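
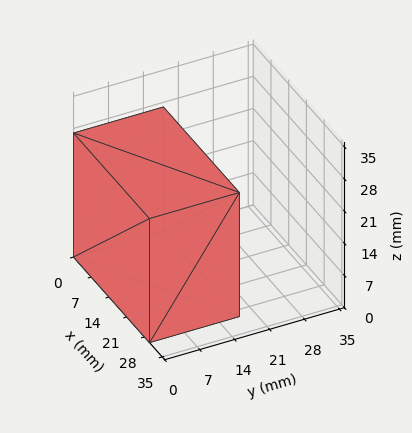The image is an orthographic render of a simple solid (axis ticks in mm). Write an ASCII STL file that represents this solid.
Reading the render: the shape is a rectangular box, roughly 30 × 18 mm footprint and 27 mm tall (dimensions read to the nearest mm from the axis ticks). For the STL, each face is triangulated and given an outward normal.

solid part
  facet normal 0.0000 0.0000 -1.0000
    outer loop
      vertex 30.000 18.000 0.000
      vertex 30.000 0.000 0.000
      vertex 0.000 0.000 0.000
    endloop
  endfacet
  facet normal 0.0000 0.0000 -1.0000
    outer loop
      vertex 0.000 18.000 0.000
      vertex 30.000 18.000 0.000
      vertex 0.000 0.000 0.000
    endloop
  endfacet
  facet normal 0.0000 0.0000 1.0000
    outer loop
      vertex 0.000 0.000 27.000
      vertex 30.000 0.000 27.000
      vertex 30.000 18.000 27.000
    endloop
  endfacet
  facet normal 0.0000 0.0000 1.0000
    outer loop
      vertex 0.000 0.000 27.000
      vertex 30.000 18.000 27.000
      vertex 0.000 18.000 27.000
    endloop
  endfacet
  facet normal 0.0000 -1.0000 0.0000
    outer loop
      vertex 0.000 0.000 0.000
      vertex 30.000 0.000 0.000
      vertex 30.000 0.000 27.000
    endloop
  endfacet
  facet normal 0.0000 -1.0000 0.0000
    outer loop
      vertex 0.000 0.000 0.000
      vertex 30.000 0.000 27.000
      vertex 0.000 0.000 27.000
    endloop
  endfacet
  facet normal 0.0000 1.0000 0.0000
    outer loop
      vertex 30.000 18.000 27.000
      vertex 30.000 18.000 0.000
      vertex 0.000 18.000 0.000
    endloop
  endfacet
  facet normal 0.0000 1.0000 0.0000
    outer loop
      vertex 0.000 18.000 27.000
      vertex 30.000 18.000 27.000
      vertex 0.000 18.000 0.000
    endloop
  endfacet
  facet normal -1.0000 0.0000 0.0000
    outer loop
      vertex 0.000 18.000 27.000
      vertex 0.000 18.000 0.000
      vertex 0.000 0.000 0.000
    endloop
  endfacet
  facet normal -1.0000 0.0000 0.0000
    outer loop
      vertex 0.000 0.000 27.000
      vertex 0.000 18.000 27.000
      vertex 0.000 0.000 0.000
    endloop
  endfacet
  facet normal 1.0000 0.0000 0.0000
    outer loop
      vertex 30.000 0.000 0.000
      vertex 30.000 18.000 0.000
      vertex 30.000 18.000 27.000
    endloop
  endfacet
  facet normal 1.0000 0.0000 0.0000
    outer loop
      vertex 30.000 0.000 0.000
      vertex 30.000 18.000 27.000
      vertex 30.000 0.000 27.000
    endloop
  endfacet
endsolid part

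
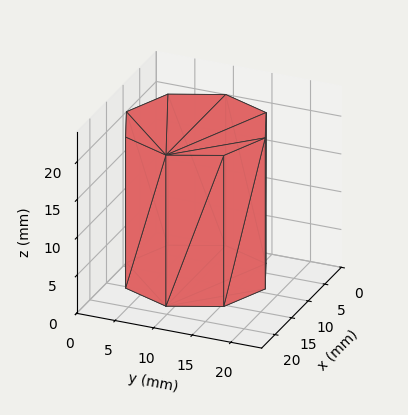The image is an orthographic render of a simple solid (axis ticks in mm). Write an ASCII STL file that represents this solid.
Reading the render: the shape is a regular 8-sided prism (a cylinder approximated with 8 flat sides), circumscribed radius ≈ 9 mm, height ≈ 20 mm (dimensions read to the nearest mm from the axis ticks). For the STL, each face is triangulated and given an outward normal.

solid part
  facet normal 0.0000 0.0000 -1.0000
    outer loop
      vertex 9.000 18.000 0.000
      vertex 15.364 15.364 0.000
      vertex 18.000 9.000 0.000
    endloop
  endfacet
  facet normal 0.0000 0.0000 -1.0000
    outer loop
      vertex 2.636 15.364 0.000
      vertex 9.000 18.000 0.000
      vertex 18.000 9.000 0.000
    endloop
  endfacet
  facet normal 0.0000 0.0000 -1.0000
    outer loop
      vertex 0.000 9.000 0.000
      vertex 2.636 15.364 0.000
      vertex 18.000 9.000 0.000
    endloop
  endfacet
  facet normal 0.0000 0.0000 -1.0000
    outer loop
      vertex 2.636 2.636 0.000
      vertex 0.000 9.000 0.000
      vertex 18.000 9.000 0.000
    endloop
  endfacet
  facet normal 0.0000 0.0000 -1.0000
    outer loop
      vertex 9.000 0.000 0.000
      vertex 2.636 2.636 0.000
      vertex 18.000 9.000 0.000
    endloop
  endfacet
  facet normal 0.0000 0.0000 -1.0000
    outer loop
      vertex 15.364 2.636 0.000
      vertex 9.000 0.000 0.000
      vertex 18.000 9.000 0.000
    endloop
  endfacet
  facet normal 0.0000 0.0000 1.0000
    outer loop
      vertex 18.000 9.000 20.000
      vertex 15.364 15.364 20.000
      vertex 9.000 18.000 20.000
    endloop
  endfacet
  facet normal 0.0000 0.0000 1.0000
    outer loop
      vertex 18.000 9.000 20.000
      vertex 9.000 18.000 20.000
      vertex 2.636 15.364 20.000
    endloop
  endfacet
  facet normal 0.0000 0.0000 1.0000
    outer loop
      vertex 18.000 9.000 20.000
      vertex 2.636 15.364 20.000
      vertex 0.000 9.000 20.000
    endloop
  endfacet
  facet normal 0.0000 0.0000 1.0000
    outer loop
      vertex 18.000 9.000 20.000
      vertex 0.000 9.000 20.000
      vertex 2.636 2.636 20.000
    endloop
  endfacet
  facet normal 0.0000 0.0000 1.0000
    outer loop
      vertex 18.000 9.000 20.000
      vertex 2.636 2.636 20.000
      vertex 9.000 0.000 20.000
    endloop
  endfacet
  facet normal 0.0000 0.0000 1.0000
    outer loop
      vertex 18.000 9.000 20.000
      vertex 9.000 0.000 20.000
      vertex 15.364 2.636 20.000
    endloop
  endfacet
  facet normal 0.9239 0.3827 0.0000
    outer loop
      vertex 18.000 9.000 0.000
      vertex 15.364 15.364 0.000
      vertex 15.364 15.364 20.000
    endloop
  endfacet
  facet normal 0.9239 0.3827 0.0000
    outer loop
      vertex 18.000 9.000 0.000
      vertex 15.364 15.364 20.000
      vertex 18.000 9.000 20.000
    endloop
  endfacet
  facet normal 0.3827 0.9239 0.0000
    outer loop
      vertex 15.364 15.364 0.000
      vertex 9.000 18.000 0.000
      vertex 9.000 18.000 20.000
    endloop
  endfacet
  facet normal 0.3827 0.9239 0.0000
    outer loop
      vertex 15.364 15.364 0.000
      vertex 9.000 18.000 20.000
      vertex 15.364 15.364 20.000
    endloop
  endfacet
  facet normal -0.3827 0.9239 0.0000
    outer loop
      vertex 9.000 18.000 0.000
      vertex 2.636 15.364 0.000
      vertex 2.636 15.364 20.000
    endloop
  endfacet
  facet normal -0.3827 0.9239 0.0000
    outer loop
      vertex 9.000 18.000 0.000
      vertex 2.636 15.364 20.000
      vertex 9.000 18.000 20.000
    endloop
  endfacet
  facet normal -0.9239 0.3827 0.0000
    outer loop
      vertex 2.636 15.364 0.000
      vertex 0.000 9.000 0.000
      vertex 0.000 9.000 20.000
    endloop
  endfacet
  facet normal -0.9239 0.3827 0.0000
    outer loop
      vertex 2.636 15.364 0.000
      vertex 0.000 9.000 20.000
      vertex 2.636 15.364 20.000
    endloop
  endfacet
  facet normal -0.9239 -0.3827 0.0000
    outer loop
      vertex 0.000 9.000 0.000
      vertex 2.636 2.636 0.000
      vertex 2.636 2.636 20.000
    endloop
  endfacet
  facet normal -0.9239 -0.3827 0.0000
    outer loop
      vertex 0.000 9.000 0.000
      vertex 2.636 2.636 20.000
      vertex 0.000 9.000 20.000
    endloop
  endfacet
  facet normal -0.3827 -0.9239 0.0000
    outer loop
      vertex 2.636 2.636 0.000
      vertex 9.000 0.000 0.000
      vertex 9.000 0.000 20.000
    endloop
  endfacet
  facet normal -0.3827 -0.9239 0.0000
    outer loop
      vertex 2.636 2.636 0.000
      vertex 9.000 0.000 20.000
      vertex 2.636 2.636 20.000
    endloop
  endfacet
  facet normal 0.3827 -0.9239 0.0000
    outer loop
      vertex 9.000 0.000 0.000
      vertex 15.364 2.636 0.000
      vertex 15.364 2.636 20.000
    endloop
  endfacet
  facet normal 0.3827 -0.9239 0.0000
    outer loop
      vertex 9.000 0.000 0.000
      vertex 15.364 2.636 20.000
      vertex 9.000 0.000 20.000
    endloop
  endfacet
  facet normal 0.9239 -0.3827 0.0000
    outer loop
      vertex 15.364 2.636 0.000
      vertex 18.000 9.000 0.000
      vertex 18.000 9.000 20.000
    endloop
  endfacet
  facet normal 0.9239 -0.3827 0.0000
    outer loop
      vertex 15.364 2.636 0.000
      vertex 18.000 9.000 20.000
      vertex 15.364 2.636 20.000
    endloop
  endfacet
endsolid part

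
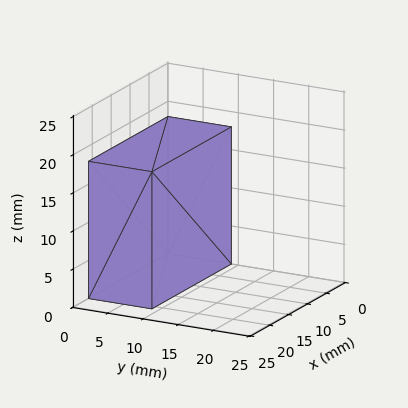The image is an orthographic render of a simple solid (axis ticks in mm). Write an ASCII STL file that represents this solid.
Reading the render: the shape is a rectangular box, roughly 21 × 9 mm footprint and 18 mm tall (dimensions read to the nearest mm from the axis ticks). For the STL, each face is triangulated and given an outward normal.

solid part
  facet normal 0.0000 0.0000 -1.0000
    outer loop
      vertex 21.00 9.00 0.00
      vertex 21.00 0.00 0.00
      vertex 0.00 0.00 0.00
    endloop
  endfacet
  facet normal 0.0000 0.0000 -1.0000
    outer loop
      vertex 0.00 9.00 0.00
      vertex 21.00 9.00 0.00
      vertex 0.00 0.00 0.00
    endloop
  endfacet
  facet normal 0.0000 0.0000 1.0000
    outer loop
      vertex 0.00 0.00 18.00
      vertex 21.00 0.00 18.00
      vertex 21.00 9.00 18.00
    endloop
  endfacet
  facet normal 0.0000 0.0000 1.0000
    outer loop
      vertex 0.00 0.00 18.00
      vertex 21.00 9.00 18.00
      vertex 0.00 9.00 18.00
    endloop
  endfacet
  facet normal 0.0000 -1.0000 0.0000
    outer loop
      vertex 0.00 0.00 0.00
      vertex 21.00 0.00 0.00
      vertex 21.00 0.00 18.00
    endloop
  endfacet
  facet normal 0.0000 -1.0000 0.0000
    outer loop
      vertex 0.00 0.00 0.00
      vertex 21.00 0.00 18.00
      vertex 0.00 0.00 18.00
    endloop
  endfacet
  facet normal 0.0000 1.0000 0.0000
    outer loop
      vertex 21.00 9.00 18.00
      vertex 21.00 9.00 0.00
      vertex 0.00 9.00 0.00
    endloop
  endfacet
  facet normal 0.0000 1.0000 0.0000
    outer loop
      vertex 0.00 9.00 18.00
      vertex 21.00 9.00 18.00
      vertex 0.00 9.00 0.00
    endloop
  endfacet
  facet normal -1.0000 0.0000 0.0000
    outer loop
      vertex 0.00 9.00 18.00
      vertex 0.00 9.00 0.00
      vertex 0.00 0.00 0.00
    endloop
  endfacet
  facet normal -1.0000 0.0000 0.0000
    outer loop
      vertex 0.00 0.00 18.00
      vertex 0.00 9.00 18.00
      vertex 0.00 0.00 0.00
    endloop
  endfacet
  facet normal 1.0000 0.0000 0.0000
    outer loop
      vertex 21.00 0.00 0.00
      vertex 21.00 9.00 0.00
      vertex 21.00 9.00 18.00
    endloop
  endfacet
  facet normal 1.0000 0.0000 0.0000
    outer loop
      vertex 21.00 0.00 0.00
      vertex 21.00 9.00 18.00
      vertex 21.00 0.00 18.00
    endloop
  endfacet
endsolid part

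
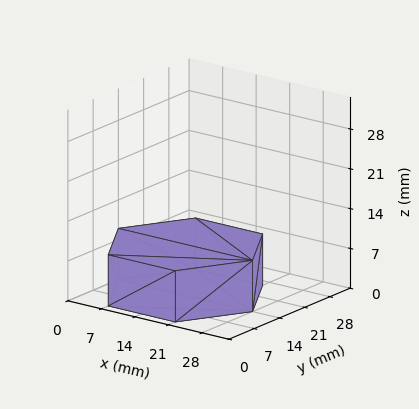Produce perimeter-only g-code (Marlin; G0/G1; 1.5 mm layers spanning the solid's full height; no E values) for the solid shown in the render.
Reading the render: the shape is a regular 6-sided prism (a cylinder approximated with 6 flat sides), circumscribed radius ≈ 14 mm, height ≈ 9 mm (dimensions read to the nearest mm from the axis ticks). For the g-code, the solid's height is divided into equal slices at the stated Δz and each level perimeter traced with G1 moves after a G0 lift.

; perimeter-only toolpath
G21 ; units = mm
G90 ; absolute positioning
G28 ; home
; layer 1
G0 Z1.5
G0 X28.0 Y14.0
G1 X21.0 Y26.1
G1 X7.0 Y26.1
G1 X0.0 Y14.0
G1 X7.0 Y1.9
G1 X21.0 Y1.9
G1 X28.0 Y14.0
; layer 2
G0 Z3.0
G0 X28.0 Y14.0
G1 X21.0 Y26.1
G1 X7.0 Y26.1
G1 X0.0 Y14.0
G1 X7.0 Y1.9
G1 X21.0 Y1.9
G1 X28.0 Y14.0
; layer 3
G0 Z4.5
G0 X28.0 Y14.0
G1 X21.0 Y26.1
G1 X7.0 Y26.1
G1 X0.0 Y14.0
G1 X7.0 Y1.9
G1 X21.0 Y1.9
G1 X28.0 Y14.0
; layer 4
G0 Z6.0
G0 X28.0 Y14.0
G1 X21.0 Y26.1
G1 X7.0 Y26.1
G1 X0.0 Y14.0
G1 X7.0 Y1.9
G1 X21.0 Y1.9
G1 X28.0 Y14.0
; layer 5
G0 Z7.5
G0 X28.0 Y14.0
G1 X21.0 Y26.1
G1 X7.0 Y26.1
G1 X0.0 Y14.0
G1 X7.0 Y1.9
G1 X21.0 Y1.9
G1 X28.0 Y14.0
; layer 6
G0 Z9.0
G0 X28.0 Y14.0
G1 X21.0 Y26.1
G1 X7.0 Y26.1
G1 X0.0 Y14.0
G1 X7.0 Y1.9
G1 X21.0 Y1.9
G1 X28.0 Y14.0
M2 ; end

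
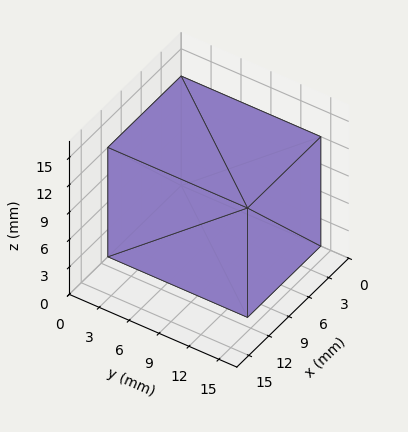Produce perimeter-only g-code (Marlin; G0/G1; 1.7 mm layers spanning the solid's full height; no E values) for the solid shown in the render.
Reading the render: the shape is a rectangular box, roughly 11 × 14 mm footprint and 12 mm tall (dimensions read to the nearest mm from the axis ticks). For the g-code, the solid's height is divided into equal slices at the stated Δz and each level perimeter traced with G1 moves after a G0 lift.

; perimeter-only toolpath
G21 ; units = mm
G90 ; absolute positioning
G28 ; home
; layer 1
G0 Z1.7
G0 X0.0 Y0.0
G1 X11.0 Y0.0
G1 X11.0 Y14.0
G1 X0.0 Y14.0
G1 X0.0 Y0.0
; layer 2
G0 Z3.4
G0 X0.0 Y0.0
G1 X11.0 Y0.0
G1 X11.0 Y14.0
G1 X0.0 Y14.0
G1 X0.0 Y0.0
; layer 3
G0 Z5.1
G0 X0.0 Y0.0
G1 X11.0 Y0.0
G1 X11.0 Y14.0
G1 X0.0 Y14.0
G1 X0.0 Y0.0
; layer 4
G0 Z6.9
G0 X0.0 Y0.0
G1 X11.0 Y0.0
G1 X11.0 Y14.0
G1 X0.0 Y14.0
G1 X0.0 Y0.0
; layer 5
G0 Z8.6
G0 X0.0 Y0.0
G1 X11.0 Y0.0
G1 X11.0 Y14.0
G1 X0.0 Y14.0
G1 X0.0 Y0.0
; layer 6
G0 Z10.3
G0 X0.0 Y0.0
G1 X11.0 Y0.0
G1 X11.0 Y14.0
G1 X0.0 Y14.0
G1 X0.0 Y0.0
; layer 7
G0 Z12.0
G0 X0.0 Y0.0
G1 X11.0 Y0.0
G1 X11.0 Y14.0
G1 X0.0 Y14.0
G1 X0.0 Y0.0
M2 ; end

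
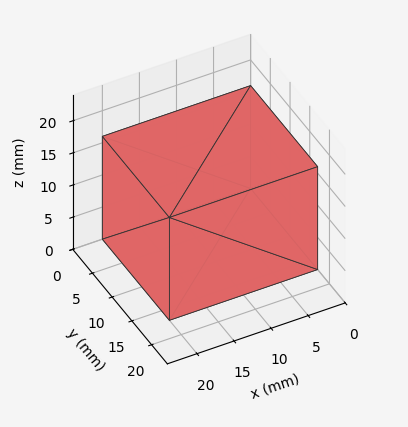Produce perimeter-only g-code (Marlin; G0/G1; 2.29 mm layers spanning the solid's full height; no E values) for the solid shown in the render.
Reading the render: the shape is a rectangular box, roughly 20 × 17 mm footprint and 16 mm tall (dimensions read to the nearest mm from the axis ticks). For the g-code, the solid's height is divided into equal slices at the stated Δz and each level perimeter traced with G1 moves after a G0 lift.

; perimeter-only toolpath
G21 ; units = mm
G90 ; absolute positioning
G28 ; home
; layer 1
G0 Z2.29
G0 X0.00 Y0.00
G1 X20.00 Y0.00
G1 X20.00 Y17.00
G1 X0.00 Y17.00
G1 X0.00 Y0.00
; layer 2
G0 Z4.57
G0 X0.00 Y0.00
G1 X20.00 Y0.00
G1 X20.00 Y17.00
G1 X0.00 Y17.00
G1 X0.00 Y0.00
; layer 3
G0 Z6.86
G0 X0.00 Y0.00
G1 X20.00 Y0.00
G1 X20.00 Y17.00
G1 X0.00 Y17.00
G1 X0.00 Y0.00
; layer 4
G0 Z9.14
G0 X0.00 Y0.00
G1 X20.00 Y0.00
G1 X20.00 Y17.00
G1 X0.00 Y17.00
G1 X0.00 Y0.00
; layer 5
G0 Z11.43
G0 X0.00 Y0.00
G1 X20.00 Y0.00
G1 X20.00 Y17.00
G1 X0.00 Y17.00
G1 X0.00 Y0.00
; layer 6
G0 Z13.71
G0 X0.00 Y0.00
G1 X20.00 Y0.00
G1 X20.00 Y17.00
G1 X0.00 Y17.00
G1 X0.00 Y0.00
; layer 7
G0 Z16.00
G0 X0.00 Y0.00
G1 X20.00 Y0.00
G1 X20.00 Y17.00
G1 X0.00 Y17.00
G1 X0.00 Y0.00
M2 ; end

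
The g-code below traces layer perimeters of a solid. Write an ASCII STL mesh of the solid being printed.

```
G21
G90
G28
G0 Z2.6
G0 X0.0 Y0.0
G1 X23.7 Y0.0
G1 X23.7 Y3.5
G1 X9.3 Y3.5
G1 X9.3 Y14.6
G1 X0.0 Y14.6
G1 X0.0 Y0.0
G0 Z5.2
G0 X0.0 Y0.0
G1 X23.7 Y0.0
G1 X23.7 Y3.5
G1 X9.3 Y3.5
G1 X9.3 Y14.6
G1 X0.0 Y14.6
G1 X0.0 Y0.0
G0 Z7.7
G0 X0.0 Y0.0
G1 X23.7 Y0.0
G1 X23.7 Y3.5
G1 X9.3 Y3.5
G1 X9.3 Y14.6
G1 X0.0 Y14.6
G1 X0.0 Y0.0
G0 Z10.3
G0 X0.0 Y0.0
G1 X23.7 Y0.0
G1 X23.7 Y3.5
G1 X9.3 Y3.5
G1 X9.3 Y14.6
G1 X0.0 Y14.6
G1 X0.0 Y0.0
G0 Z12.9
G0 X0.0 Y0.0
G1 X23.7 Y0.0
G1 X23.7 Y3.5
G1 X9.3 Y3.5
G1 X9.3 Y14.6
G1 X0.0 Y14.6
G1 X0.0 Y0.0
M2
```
solid part
  facet normal 0.0000 0.0000 -1.0000
    outer loop
      vertex 23.7 3.5 0.0
      vertex 23.7 0.0 0.0
      vertex 0.0 0.0 0.0
    endloop
  endfacet
  facet normal 0.0000 0.0000 -1.0000
    outer loop
      vertex 9.3 3.5 0.0
      vertex 23.7 3.5 0.0
      vertex 0.0 0.0 0.0
    endloop
  endfacet
  facet normal 0.0000 0.0000 -1.0000
    outer loop
      vertex 9.3 14.6 0.0
      vertex 9.3 3.5 0.0
      vertex 0.0 0.0 0.0
    endloop
  endfacet
  facet normal 0.0000 0.0000 -1.0000
    outer loop
      vertex 0.0 14.6 0.0
      vertex 9.3 14.6 0.0
      vertex 0.0 0.0 0.0
    endloop
  endfacet
  facet normal 0.0000 0.0000 1.0000
    outer loop
      vertex 0.0 0.0 12.9
      vertex 23.7 0.0 12.9
      vertex 23.7 3.5 12.9
    endloop
  endfacet
  facet normal 0.0000 0.0000 1.0000
    outer loop
      vertex 0.0 0.0 12.9
      vertex 23.7 3.5 12.9
      vertex 9.3 3.5 12.9
    endloop
  endfacet
  facet normal 0.0000 0.0000 1.0000
    outer loop
      vertex 0.0 0.0 12.9
      vertex 9.3 3.5 12.9
      vertex 9.3 14.6 12.9
    endloop
  endfacet
  facet normal 0.0000 0.0000 1.0000
    outer loop
      vertex 0.0 0.0 12.9
      vertex 9.3 14.6 12.9
      vertex 0.0 14.6 12.9
    endloop
  endfacet
  facet normal 0.0000 -1.0000 0.0000
    outer loop
      vertex 0.0 0.0 0.0
      vertex 23.7 0.0 0.0
      vertex 23.7 0.0 12.9
    endloop
  endfacet
  facet normal 0.0000 -1.0000 0.0000
    outer loop
      vertex 0.0 0.0 0.0
      vertex 23.7 0.0 12.9
      vertex 0.0 0.0 12.9
    endloop
  endfacet
  facet normal 1.0000 0.0000 0.0000
    outer loop
      vertex 23.7 0.0 0.0
      vertex 23.7 3.5 0.0
      vertex 23.7 3.5 12.9
    endloop
  endfacet
  facet normal 1.0000 0.0000 0.0000
    outer loop
      vertex 23.7 0.0 0.0
      vertex 23.7 3.5 12.9
      vertex 23.7 0.0 12.9
    endloop
  endfacet
  facet normal 0.0000 1.0000 0.0000
    outer loop
      vertex 23.7 3.5 0.0
      vertex 9.3 3.5 0.0
      vertex 9.3 3.5 12.9
    endloop
  endfacet
  facet normal 0.0000 1.0000 0.0000
    outer loop
      vertex 23.7 3.5 0.0
      vertex 9.3 3.5 12.9
      vertex 23.7 3.5 12.9
    endloop
  endfacet
  facet normal 1.0000 0.0000 0.0000
    outer loop
      vertex 9.3 3.5 0.0
      vertex 9.3 14.6 0.0
      vertex 9.3 14.6 12.9
    endloop
  endfacet
  facet normal 1.0000 0.0000 0.0000
    outer loop
      vertex 9.3 3.5 0.0
      vertex 9.3 14.6 12.9
      vertex 9.3 3.5 12.9
    endloop
  endfacet
  facet normal 0.0000 1.0000 0.0000
    outer loop
      vertex 9.3 14.6 0.0
      vertex 0.0 14.6 0.0
      vertex 0.0 14.6 12.9
    endloop
  endfacet
  facet normal 0.0000 1.0000 0.0000
    outer loop
      vertex 9.3 14.6 0.0
      vertex 0.0 14.6 12.9
      vertex 9.3 14.6 12.9
    endloop
  endfacet
  facet normal -1.0000 0.0000 0.0000
    outer loop
      vertex 0.0 14.6 0.0
      vertex 0.0 0.0 0.0
      vertex 0.0 0.0 12.9
    endloop
  endfacet
  facet normal -1.0000 0.0000 0.0000
    outer loop
      vertex 0.0 14.6 0.0
      vertex 0.0 0.0 12.9
      vertex 0.0 14.6 12.9
    endloop
  endfacet
endsolid part

The G0 Z moves step by Δz≈2.6 mm. Every layer's G1 loop is the same polygon, so the solid is a straight extrusion of it from z=0 to z≈12.9. Closing with flat bottom and top caps and triangulating gives 20 facets — an L-shaped prism: outer 23.7 × 14.6 mm, arm thicknesses ≈ 3.5 mm (horizontal) and 9.3 mm (vertical), extruded 12.9 mm in z.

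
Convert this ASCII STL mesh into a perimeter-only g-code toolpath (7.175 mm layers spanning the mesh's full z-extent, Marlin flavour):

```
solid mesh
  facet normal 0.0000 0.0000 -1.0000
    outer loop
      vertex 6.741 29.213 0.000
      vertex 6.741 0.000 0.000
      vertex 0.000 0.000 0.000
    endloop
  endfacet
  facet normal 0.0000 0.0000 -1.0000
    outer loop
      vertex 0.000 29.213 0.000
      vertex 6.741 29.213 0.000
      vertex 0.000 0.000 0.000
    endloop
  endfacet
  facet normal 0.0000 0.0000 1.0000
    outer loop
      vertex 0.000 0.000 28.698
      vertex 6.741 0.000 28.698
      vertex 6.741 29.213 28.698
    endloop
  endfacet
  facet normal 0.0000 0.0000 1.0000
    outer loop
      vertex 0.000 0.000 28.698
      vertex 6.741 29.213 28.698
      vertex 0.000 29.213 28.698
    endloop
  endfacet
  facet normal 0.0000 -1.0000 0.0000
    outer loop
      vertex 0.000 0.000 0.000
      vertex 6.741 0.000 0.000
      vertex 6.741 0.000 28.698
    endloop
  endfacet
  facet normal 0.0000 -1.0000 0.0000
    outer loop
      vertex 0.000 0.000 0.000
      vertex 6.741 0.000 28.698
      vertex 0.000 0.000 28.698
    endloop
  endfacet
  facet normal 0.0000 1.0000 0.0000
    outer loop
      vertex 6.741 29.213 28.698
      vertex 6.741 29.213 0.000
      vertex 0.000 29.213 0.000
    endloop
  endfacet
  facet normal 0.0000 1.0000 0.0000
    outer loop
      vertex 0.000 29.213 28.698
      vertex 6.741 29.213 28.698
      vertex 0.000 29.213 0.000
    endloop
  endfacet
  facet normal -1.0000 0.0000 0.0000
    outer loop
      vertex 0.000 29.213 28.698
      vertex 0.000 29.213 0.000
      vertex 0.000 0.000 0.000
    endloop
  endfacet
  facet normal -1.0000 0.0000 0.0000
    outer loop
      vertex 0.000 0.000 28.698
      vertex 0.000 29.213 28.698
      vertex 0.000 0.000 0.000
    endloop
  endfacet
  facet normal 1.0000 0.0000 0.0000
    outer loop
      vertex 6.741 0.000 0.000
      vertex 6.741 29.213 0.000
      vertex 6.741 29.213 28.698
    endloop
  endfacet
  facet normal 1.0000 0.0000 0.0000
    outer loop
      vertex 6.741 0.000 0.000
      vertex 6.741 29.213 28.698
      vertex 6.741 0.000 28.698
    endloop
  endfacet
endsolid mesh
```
; perimeter-only toolpath
G21 ; units = mm
G90 ; absolute positioning
G28 ; home
; layer 1
G0 Z7.175
G0 X0.000 Y0.000
G1 X6.741 Y0.000
G1 X6.741 Y29.213
G1 X0.000 Y29.213
G1 X0.000 Y0.000
; layer 2
G0 Z14.349
G0 X0.000 Y0.000
G1 X6.741 Y0.000
G1 X6.741 Y29.213
G1 X0.000 Y29.213
G1 X0.000 Y0.000
; layer 3
G0 Z21.523
G0 X0.000 Y0.000
G1 X6.741 Y0.000
G1 X6.741 Y29.213
G1 X0.000 Y29.213
G1 X0.000 Y0.000
; layer 4
G0 Z28.698
G0 X0.000 Y0.000
G1 X6.741 Y0.000
G1 X6.741 Y29.213
G1 X0.000 Y29.213
G1 X0.000 Y0.000
M2 ; end

The solid is a rectangular box, roughly 6.74 × 29.2 mm footprint and 28.7 mm tall. Slicing at Δz = 7.175 mm — 4 equal slices spanning the solid's height, so layer i sits at z = i·h/4 — gives 4 non-empty perimeters. Each is a 4-segment closed polygon; G0 lifts to the layer z and rapids to the start vertex, then G1 traces the edges.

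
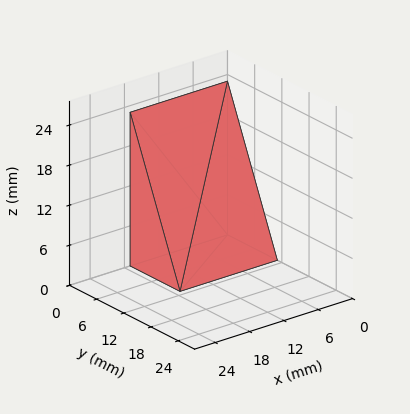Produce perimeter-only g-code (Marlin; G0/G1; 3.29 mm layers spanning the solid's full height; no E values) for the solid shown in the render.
Reading the render: the shape is a wedge (ramp): 17 × 11 mm base, rising to 23 mm along the y=0 edge and sloping linearly to z=0 at y=11 (dimensions read to the nearest mm from the axis ticks). For the g-code, the solid's height is divided into equal slices at the stated Δz and each level perimeter traced with G1 moves after a G0 lift.

; perimeter-only toolpath
G21 ; units = mm
G90 ; absolute positioning
G28 ; home
; layer 1
G0 Z3.29
G0 X0.00 Y0.00
G1 X17.00 Y0.00
G1 X17.00 Y9.43
G1 X0.00 Y9.43
G1 X0.00 Y0.00
; layer 2
G0 Z6.57
G0 X0.00 Y0.00
G1 X17.00 Y0.00
G1 X17.00 Y7.86
G1 X0.00 Y7.86
G1 X0.00 Y0.00
; layer 3
G0 Z9.86
G0 X0.00 Y0.00
G1 X17.00 Y0.00
G1 X17.00 Y6.29
G1 X0.00 Y6.29
G1 X0.00 Y0.00
; layer 4
G0 Z13.14
G0 X0.00 Y0.00
G1 X17.00 Y0.00
G1 X17.00 Y4.71
G1 X0.00 Y4.71
G1 X0.00 Y0.00
; layer 5
G0 Z16.43
G0 X0.00 Y0.00
G1 X17.00 Y0.00
G1 X17.00 Y3.14
G1 X0.00 Y3.14
G1 X0.00 Y0.00
; layer 6
G0 Z19.71
G0 X0.00 Y0.00
G1 X17.00 Y0.00
G1 X17.00 Y1.57
G1 X0.00 Y1.57
G1 X0.00 Y0.00
M2 ; end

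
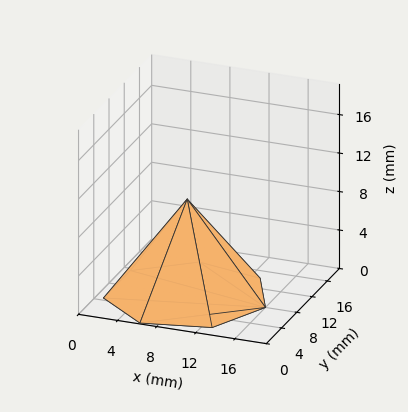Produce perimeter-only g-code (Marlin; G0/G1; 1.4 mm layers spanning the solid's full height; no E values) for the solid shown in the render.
Reading the render: the shape is a regular 7-sided pyramid, base circumscribed radius ≈ 8 mm, apex at z ≈ 10 mm (dimensions read to the nearest mm from the axis ticks). For the g-code, the solid's height is divided into equal slices at the stated Δz and each level perimeter traced with G1 moves after a G0 lift.

; perimeter-only toolpath
G21 ; units = mm
G90 ; absolute positioning
G28 ; home
; layer 1
G0 Z1.4
G0 X14.9 Y8.0
G1 X12.3 Y13.4
G1 X6.5 Y14.7
G1 X1.8 Y11.0
G1 X1.8 Y5.0
G1 X6.5 Y1.3
G1 X12.3 Y2.6
G1 X14.9 Y8.0
; layer 2
G0 Z2.9
G0 X13.7 Y8.0
G1 X11.6 Y12.5
G1 X6.7 Y13.6
G1 X2.9 Y10.5
G1 X2.9 Y5.5
G1 X6.7 Y2.4
G1 X11.6 Y3.5
G1 X13.7 Y8.0
; layer 3
G0 Z4.3
G0 X12.6 Y8.0
G1 X10.9 Y11.6
G1 X7.0 Y12.5
G1 X3.9 Y10.0
G1 X3.9 Y6.0
G1 X7.0 Y3.5
G1 X10.9 Y4.4
G1 X12.6 Y8.0
; layer 4
G0 Z5.7
G0 X11.4 Y8.0
G1 X10.1 Y10.7
G1 X7.2 Y11.3
G1 X4.9 Y9.5
G1 X4.9 Y6.5
G1 X7.2 Y4.7
G1 X10.1 Y5.3
G1 X11.4 Y8.0
; layer 5
G0 Z7.1
G0 X10.3 Y8.0
G1 X9.4 Y9.8
G1 X7.5 Y10.2
G1 X5.9 Y9.0
G1 X5.9 Y7.0
G1 X7.5 Y5.8
G1 X9.4 Y6.2
G1 X10.3 Y8.0
; layer 6
G0 Z8.6
G0 X9.1 Y8.0
G1 X8.7 Y8.9
G1 X7.7 Y9.1
G1 X7.0 Y8.5
G1 X7.0 Y7.5
G1 X7.7 Y6.9
G1 X8.7 Y7.1
G1 X9.1 Y8.0
M2 ; end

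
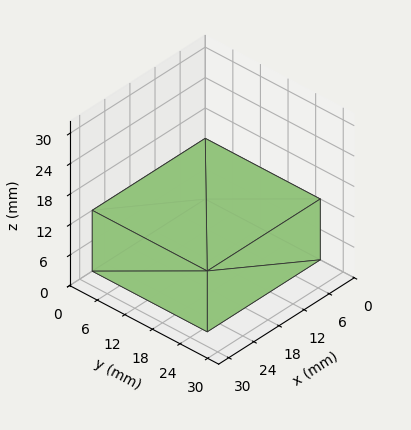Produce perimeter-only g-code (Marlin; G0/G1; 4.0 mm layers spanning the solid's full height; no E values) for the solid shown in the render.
Reading the render: the shape is a rectangular box, roughly 27 × 25 mm footprint and 12 mm tall (dimensions read to the nearest mm from the axis ticks). For the g-code, the solid's height is divided into equal slices at the stated Δz and each level perimeter traced with G1 moves after a G0 lift.

; perimeter-only toolpath
G21 ; units = mm
G90 ; absolute positioning
G28 ; home
; layer 1
G0 Z4.0
G0 X0.0 Y0.0
G1 X27.0 Y0.0
G1 X27.0 Y25.0
G1 X0.0 Y25.0
G1 X0.0 Y0.0
; layer 2
G0 Z8.0
G0 X0.0 Y0.0
G1 X27.0 Y0.0
G1 X27.0 Y25.0
G1 X0.0 Y25.0
G1 X0.0 Y0.0
; layer 3
G0 Z12.0
G0 X0.0 Y0.0
G1 X27.0 Y0.0
G1 X27.0 Y25.0
G1 X0.0 Y25.0
G1 X0.0 Y0.0
M2 ; end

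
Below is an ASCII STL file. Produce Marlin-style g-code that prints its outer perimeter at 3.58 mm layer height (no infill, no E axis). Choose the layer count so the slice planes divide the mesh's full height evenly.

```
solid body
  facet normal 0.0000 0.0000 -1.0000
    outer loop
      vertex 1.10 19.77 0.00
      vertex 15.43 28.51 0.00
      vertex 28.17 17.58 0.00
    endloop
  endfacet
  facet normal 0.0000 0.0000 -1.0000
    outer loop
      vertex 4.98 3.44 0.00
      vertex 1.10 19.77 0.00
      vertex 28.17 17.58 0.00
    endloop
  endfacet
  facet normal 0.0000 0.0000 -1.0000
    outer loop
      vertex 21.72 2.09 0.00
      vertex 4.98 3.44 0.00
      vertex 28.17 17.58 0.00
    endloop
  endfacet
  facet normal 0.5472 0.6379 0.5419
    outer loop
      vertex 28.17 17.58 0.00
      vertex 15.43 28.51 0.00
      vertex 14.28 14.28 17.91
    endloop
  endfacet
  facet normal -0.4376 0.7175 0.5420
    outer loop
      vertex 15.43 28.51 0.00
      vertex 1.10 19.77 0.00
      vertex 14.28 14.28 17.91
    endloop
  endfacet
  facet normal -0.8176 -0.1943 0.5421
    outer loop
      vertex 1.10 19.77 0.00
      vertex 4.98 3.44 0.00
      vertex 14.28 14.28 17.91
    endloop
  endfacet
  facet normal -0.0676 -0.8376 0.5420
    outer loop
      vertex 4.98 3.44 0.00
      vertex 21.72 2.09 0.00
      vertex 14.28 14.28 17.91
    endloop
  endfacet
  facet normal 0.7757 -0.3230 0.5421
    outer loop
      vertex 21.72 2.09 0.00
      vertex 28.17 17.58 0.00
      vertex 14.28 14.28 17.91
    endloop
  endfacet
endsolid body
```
; perimeter-only toolpath
G21 ; units = mm
G90 ; absolute positioning
G28 ; home
; layer 1
G0 Z3.58
G0 X25.39 Y16.92
G1 X15.20 Y25.66
G1 X3.74 Y18.67
G1 X6.84 Y5.61
G1 X20.23 Y4.53
G1 X25.39 Y16.92
; layer 2
G0 Z7.16
G0 X22.61 Y16.26
G1 X14.97 Y22.82
G1 X6.37 Y17.57
G1 X8.70 Y7.78
G1 X18.74 Y6.97
G1 X22.61 Y16.26
; layer 3
G0 Z10.75
G0 X19.84 Y15.60
G1 X14.74 Y19.97
G1 X9.01 Y16.48
G1 X10.56 Y9.94
G1 X17.26 Y9.40
G1 X19.84 Y15.60
; layer 4
G0 Z14.33
G0 X17.06 Y14.94
G1 X14.51 Y17.13
G1 X11.64 Y15.38
G1 X12.42 Y12.11
G1 X15.77 Y11.84
G1 X17.06 Y14.94
M2 ; end

The solid is a regular 5-sided pyramid, base circumscribed radius ≈ 14.3 mm, apex at z ≈ 17.9 mm. Slicing at Δz = 3.58 mm — 5 equal slices spanning the solid's height, so layer i sits at z = i·h/5 — gives 4 non-empty perimeters. Each is a 5-segment closed polygon; G0 lifts to the layer z and rapids to the start vertex, then G1 traces the edges. The cross-section shrinks linearly with z (the slice at the apex is degenerate and omitted).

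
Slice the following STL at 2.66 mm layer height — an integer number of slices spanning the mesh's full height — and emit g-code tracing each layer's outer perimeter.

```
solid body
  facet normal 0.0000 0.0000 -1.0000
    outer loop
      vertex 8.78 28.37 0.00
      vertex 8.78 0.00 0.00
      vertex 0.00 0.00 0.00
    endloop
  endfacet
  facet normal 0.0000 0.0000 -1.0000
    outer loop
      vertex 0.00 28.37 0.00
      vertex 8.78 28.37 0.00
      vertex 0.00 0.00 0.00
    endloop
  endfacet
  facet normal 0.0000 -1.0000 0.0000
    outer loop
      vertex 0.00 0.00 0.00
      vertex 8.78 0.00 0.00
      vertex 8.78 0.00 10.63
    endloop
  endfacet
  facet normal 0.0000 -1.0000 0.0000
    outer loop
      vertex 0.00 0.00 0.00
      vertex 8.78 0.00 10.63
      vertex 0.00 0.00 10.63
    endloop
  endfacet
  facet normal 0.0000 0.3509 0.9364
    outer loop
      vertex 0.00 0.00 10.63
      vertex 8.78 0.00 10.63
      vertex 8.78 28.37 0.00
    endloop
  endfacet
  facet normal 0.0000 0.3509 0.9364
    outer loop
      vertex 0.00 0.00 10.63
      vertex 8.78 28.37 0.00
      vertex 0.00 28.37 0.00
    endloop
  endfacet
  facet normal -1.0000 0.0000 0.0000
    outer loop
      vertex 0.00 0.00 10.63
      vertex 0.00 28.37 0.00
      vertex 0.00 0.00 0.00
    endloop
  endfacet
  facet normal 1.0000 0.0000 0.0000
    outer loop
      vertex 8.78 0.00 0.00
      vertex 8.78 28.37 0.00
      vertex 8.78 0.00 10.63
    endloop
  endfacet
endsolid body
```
; perimeter-only toolpath
G21 ; units = mm
G90 ; absolute positioning
G28 ; home
; layer 1
G0 Z2.66
G0 X0.00 Y0.00
G1 X8.78 Y0.00
G1 X8.78 Y21.28
G1 X0.00 Y21.28
G1 X0.00 Y0.00
; layer 2
G0 Z5.32
G0 X0.00 Y0.00
G1 X8.78 Y0.00
G1 X8.78 Y14.19
G1 X0.00 Y14.19
G1 X0.00 Y0.00
; layer 3
G0 Z7.97
G0 X0.00 Y0.00
G1 X8.78 Y0.00
G1 X8.78 Y7.09
G1 X0.00 Y7.09
G1 X0.00 Y0.00
M2 ; end

The solid is a wedge (ramp): 8.78 × 28.4 mm base, rising to 10.6 mm along the y=0 edge and sloping linearly to z=0 at y=28.4. Slicing at Δz = 2.66 mm — 4 equal slices spanning the solid's height, so layer i sits at z = i·h/4 — gives 3 non-empty perimeters. Each is a 4-segment closed polygon; G0 lifts to the layer z and rapids to the start vertex, then G1 traces the edges. The cross-section shrinks linearly with z (the slice at the apex is degenerate and omitted).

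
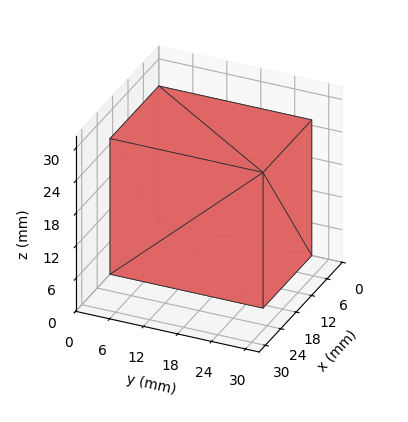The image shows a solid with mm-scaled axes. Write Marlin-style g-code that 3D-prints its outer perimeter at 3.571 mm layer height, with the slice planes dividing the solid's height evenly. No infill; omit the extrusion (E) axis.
Reading the render: the shape is a rectangular box, roughly 19 × 27 mm footprint and 25 mm tall (dimensions read to the nearest mm from the axis ticks). For the g-code, the solid's height is divided into equal slices at the stated Δz and each level perimeter traced with G1 moves after a G0 lift.

; perimeter-only toolpath
G21 ; units = mm
G90 ; absolute positioning
G28 ; home
; layer 1
G0 Z3.571
G0 X0.000 Y0.000
G1 X19.000 Y0.000
G1 X19.000 Y27.000
G1 X0.000 Y27.000
G1 X0.000 Y0.000
; layer 2
G0 Z7.143
G0 X0.000 Y0.000
G1 X19.000 Y0.000
G1 X19.000 Y27.000
G1 X0.000 Y27.000
G1 X0.000 Y0.000
; layer 3
G0 Z10.714
G0 X0.000 Y0.000
G1 X19.000 Y0.000
G1 X19.000 Y27.000
G1 X0.000 Y27.000
G1 X0.000 Y0.000
; layer 4
G0 Z14.286
G0 X0.000 Y0.000
G1 X19.000 Y0.000
G1 X19.000 Y27.000
G1 X0.000 Y27.000
G1 X0.000 Y0.000
; layer 5
G0 Z17.857
G0 X0.000 Y0.000
G1 X19.000 Y0.000
G1 X19.000 Y27.000
G1 X0.000 Y27.000
G1 X0.000 Y0.000
; layer 6
G0 Z21.429
G0 X0.000 Y0.000
G1 X19.000 Y0.000
G1 X19.000 Y27.000
G1 X0.000 Y27.000
G1 X0.000 Y0.000
; layer 7
G0 Z25.000
G0 X0.000 Y0.000
G1 X19.000 Y0.000
G1 X19.000 Y27.000
G1 X0.000 Y27.000
G1 X0.000 Y0.000
M2 ; end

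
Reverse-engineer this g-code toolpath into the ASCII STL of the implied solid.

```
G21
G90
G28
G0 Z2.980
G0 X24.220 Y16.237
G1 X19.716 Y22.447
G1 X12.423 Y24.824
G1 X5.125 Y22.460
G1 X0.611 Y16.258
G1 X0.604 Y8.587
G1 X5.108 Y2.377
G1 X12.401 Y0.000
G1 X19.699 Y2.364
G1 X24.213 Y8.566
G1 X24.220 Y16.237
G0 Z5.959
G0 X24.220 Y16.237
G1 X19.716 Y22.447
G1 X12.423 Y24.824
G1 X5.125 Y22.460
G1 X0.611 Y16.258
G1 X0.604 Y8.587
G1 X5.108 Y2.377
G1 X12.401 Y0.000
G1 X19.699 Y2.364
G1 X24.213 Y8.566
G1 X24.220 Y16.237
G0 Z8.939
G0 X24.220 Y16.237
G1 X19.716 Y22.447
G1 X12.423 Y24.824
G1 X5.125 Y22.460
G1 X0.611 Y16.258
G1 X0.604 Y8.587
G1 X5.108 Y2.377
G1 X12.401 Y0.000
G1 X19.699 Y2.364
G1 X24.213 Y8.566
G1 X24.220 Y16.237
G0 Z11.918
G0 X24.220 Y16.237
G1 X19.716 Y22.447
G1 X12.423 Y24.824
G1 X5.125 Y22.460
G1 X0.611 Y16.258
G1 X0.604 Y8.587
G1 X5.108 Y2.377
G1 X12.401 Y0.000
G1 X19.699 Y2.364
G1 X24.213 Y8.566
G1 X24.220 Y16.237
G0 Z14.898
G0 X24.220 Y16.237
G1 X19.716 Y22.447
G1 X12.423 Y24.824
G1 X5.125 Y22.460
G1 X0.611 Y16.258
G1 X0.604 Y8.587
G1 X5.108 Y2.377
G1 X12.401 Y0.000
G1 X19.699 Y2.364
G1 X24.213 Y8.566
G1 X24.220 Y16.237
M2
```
solid part
  facet normal 0.0000 0.0000 -1.0000
    outer loop
      vertex 12.423 24.824 0.000
      vertex 19.716 22.447 0.000
      vertex 24.220 16.237 0.000
    endloop
  endfacet
  facet normal 0.0000 0.0000 -1.0000
    outer loop
      vertex 5.125 22.460 0.000
      vertex 12.423 24.824 0.000
      vertex 24.220 16.237 0.000
    endloop
  endfacet
  facet normal 0.0000 0.0000 -1.0000
    outer loop
      vertex 0.611 16.258 0.000
      vertex 5.125 22.460 0.000
      vertex 24.220 16.237 0.000
    endloop
  endfacet
  facet normal 0.0000 0.0000 -1.0000
    outer loop
      vertex 0.604 8.587 0.000
      vertex 0.611 16.258 0.000
      vertex 24.220 16.237 0.000
    endloop
  endfacet
  facet normal 0.0000 0.0000 -1.0000
    outer loop
      vertex 5.108 2.377 0.000
      vertex 0.604 8.587 0.000
      vertex 24.220 16.237 0.000
    endloop
  endfacet
  facet normal 0.0000 0.0000 -1.0000
    outer loop
      vertex 12.401 0.000 0.000
      vertex 5.108 2.377 0.000
      vertex 24.220 16.237 0.000
    endloop
  endfacet
  facet normal 0.0000 0.0000 -1.0000
    outer loop
      vertex 19.699 2.364 0.000
      vertex 12.401 0.000 0.000
      vertex 24.220 16.237 0.000
    endloop
  endfacet
  facet normal 0.0000 0.0000 -1.0000
    outer loop
      vertex 24.213 8.566 0.000
      vertex 19.699 2.364 0.000
      vertex 24.220 16.237 0.000
    endloop
  endfacet
  facet normal 0.0000 0.0000 1.0000
    outer loop
      vertex 24.220 16.237 14.898
      vertex 19.716 22.447 14.898
      vertex 12.423 24.824 14.898
    endloop
  endfacet
  facet normal 0.0000 0.0000 1.0000
    outer loop
      vertex 24.220 16.237 14.898
      vertex 12.423 24.824 14.898
      vertex 5.125 22.460 14.898
    endloop
  endfacet
  facet normal 0.0000 0.0000 1.0000
    outer loop
      vertex 24.220 16.237 14.898
      vertex 5.125 22.460 14.898
      vertex 0.611 16.258 14.898
    endloop
  endfacet
  facet normal 0.0000 0.0000 1.0000
    outer loop
      vertex 24.220 16.237 14.898
      vertex 0.611 16.258 14.898
      vertex 0.604 8.587 14.898
    endloop
  endfacet
  facet normal 0.0000 0.0000 1.0000
    outer loop
      vertex 24.220 16.237 14.898
      vertex 0.604 8.587 14.898
      vertex 5.108 2.377 14.898
    endloop
  endfacet
  facet normal 0.0000 0.0000 1.0000
    outer loop
      vertex 24.220 16.237 14.898
      vertex 5.108 2.377 14.898
      vertex 12.401 0.000 14.898
    endloop
  endfacet
  facet normal 0.0000 0.0000 1.0000
    outer loop
      vertex 24.220 16.237 14.898
      vertex 12.401 0.000 14.898
      vertex 19.699 2.364 14.898
    endloop
  endfacet
  facet normal 0.0000 0.0000 1.0000
    outer loop
      vertex 24.220 16.237 14.898
      vertex 19.699 2.364 14.898
      vertex 24.213 8.566 14.898
    endloop
  endfacet
  facet normal 0.8095 0.5871 0.0000
    outer loop
      vertex 24.220 16.237 0.000
      vertex 19.716 22.447 0.000
      vertex 19.716 22.447 14.898
    endloop
  endfacet
  facet normal 0.8095 0.5871 0.0000
    outer loop
      vertex 24.220 16.237 0.000
      vertex 19.716 22.447 14.898
      vertex 24.220 16.237 14.898
    endloop
  endfacet
  facet normal 0.3099 0.9508 0.0000
    outer loop
      vertex 19.716 22.447 0.000
      vertex 12.423 24.824 0.000
      vertex 12.423 24.824 14.898
    endloop
  endfacet
  facet normal 0.3099 0.9508 0.0000
    outer loop
      vertex 19.716 22.447 0.000
      vertex 12.423 24.824 14.898
      vertex 19.716 22.447 14.898
    endloop
  endfacet
  facet normal -0.3082 0.9513 0.0000
    outer loop
      vertex 12.423 24.824 0.000
      vertex 5.125 22.460 0.000
      vertex 5.125 22.460 14.898
    endloop
  endfacet
  facet normal -0.3082 0.9513 0.0000
    outer loop
      vertex 12.423 24.824 0.000
      vertex 5.125 22.460 14.898
      vertex 12.423 24.824 14.898
    endloop
  endfacet
  facet normal -0.8085 0.5885 0.0000
    outer loop
      vertex 5.125 22.460 0.000
      vertex 0.611 16.258 0.000
      vertex 0.611 16.258 14.898
    endloop
  endfacet
  facet normal -0.8085 0.5885 0.0000
    outer loop
      vertex 5.125 22.460 0.000
      vertex 0.611 16.258 14.898
      vertex 5.125 22.460 14.898
    endloop
  endfacet
  facet normal -1.0000 0.0009 0.0000
    outer loop
      vertex 0.611 16.258 0.000
      vertex 0.604 8.587 0.000
      vertex 0.604 8.587 14.898
    endloop
  endfacet
  facet normal -1.0000 0.0009 0.0000
    outer loop
      vertex 0.611 16.258 0.000
      vertex 0.604 8.587 14.898
      vertex 0.611 16.258 14.898
    endloop
  endfacet
  facet normal -0.8095 -0.5871 0.0000
    outer loop
      vertex 0.604 8.587 0.000
      vertex 5.108 2.377 0.000
      vertex 5.108 2.377 14.898
    endloop
  endfacet
  facet normal -0.8095 -0.5871 0.0000
    outer loop
      vertex 0.604 8.587 0.000
      vertex 5.108 2.377 14.898
      vertex 0.604 8.587 14.898
    endloop
  endfacet
  facet normal -0.3099 -0.9508 0.0000
    outer loop
      vertex 5.108 2.377 0.000
      vertex 12.401 0.000 0.000
      vertex 12.401 0.000 14.898
    endloop
  endfacet
  facet normal -0.3099 -0.9508 0.0000
    outer loop
      vertex 5.108 2.377 0.000
      vertex 12.401 0.000 14.898
      vertex 5.108 2.377 14.898
    endloop
  endfacet
  facet normal 0.3082 -0.9513 0.0000
    outer loop
      vertex 12.401 0.000 0.000
      vertex 19.699 2.364 0.000
      vertex 19.699 2.364 14.898
    endloop
  endfacet
  facet normal 0.3082 -0.9513 0.0000
    outer loop
      vertex 12.401 0.000 0.000
      vertex 19.699 2.364 14.898
      vertex 12.401 0.000 14.898
    endloop
  endfacet
  facet normal 0.8085 -0.5885 0.0000
    outer loop
      vertex 19.699 2.364 0.000
      vertex 24.213 8.566 0.000
      vertex 24.213 8.566 14.898
    endloop
  endfacet
  facet normal 0.8085 -0.5885 0.0000
    outer loop
      vertex 19.699 2.364 0.000
      vertex 24.213 8.566 14.898
      vertex 19.699 2.364 14.898
    endloop
  endfacet
  facet normal 1.0000 -0.0009 0.0000
    outer loop
      vertex 24.213 8.566 0.000
      vertex 24.220 16.237 0.000
      vertex 24.220 16.237 14.898
    endloop
  endfacet
  facet normal 1.0000 -0.0009 0.0000
    outer loop
      vertex 24.213 8.566 0.000
      vertex 24.220 16.237 14.898
      vertex 24.213 8.566 14.898
    endloop
  endfacet
endsolid part

The G0 Z moves step by Δz≈2.980 mm. Every layer's G1 loop is the same polygon, so the solid is a straight extrusion of it from z=0 to z≈14.9. Closing with flat bottom and top caps and triangulating gives 36 facets — a regular 10-sided prism (a cylinder approximated with 10 flat sides), circumscribed radius ≈ 12.4 mm, height ≈ 14.9 mm.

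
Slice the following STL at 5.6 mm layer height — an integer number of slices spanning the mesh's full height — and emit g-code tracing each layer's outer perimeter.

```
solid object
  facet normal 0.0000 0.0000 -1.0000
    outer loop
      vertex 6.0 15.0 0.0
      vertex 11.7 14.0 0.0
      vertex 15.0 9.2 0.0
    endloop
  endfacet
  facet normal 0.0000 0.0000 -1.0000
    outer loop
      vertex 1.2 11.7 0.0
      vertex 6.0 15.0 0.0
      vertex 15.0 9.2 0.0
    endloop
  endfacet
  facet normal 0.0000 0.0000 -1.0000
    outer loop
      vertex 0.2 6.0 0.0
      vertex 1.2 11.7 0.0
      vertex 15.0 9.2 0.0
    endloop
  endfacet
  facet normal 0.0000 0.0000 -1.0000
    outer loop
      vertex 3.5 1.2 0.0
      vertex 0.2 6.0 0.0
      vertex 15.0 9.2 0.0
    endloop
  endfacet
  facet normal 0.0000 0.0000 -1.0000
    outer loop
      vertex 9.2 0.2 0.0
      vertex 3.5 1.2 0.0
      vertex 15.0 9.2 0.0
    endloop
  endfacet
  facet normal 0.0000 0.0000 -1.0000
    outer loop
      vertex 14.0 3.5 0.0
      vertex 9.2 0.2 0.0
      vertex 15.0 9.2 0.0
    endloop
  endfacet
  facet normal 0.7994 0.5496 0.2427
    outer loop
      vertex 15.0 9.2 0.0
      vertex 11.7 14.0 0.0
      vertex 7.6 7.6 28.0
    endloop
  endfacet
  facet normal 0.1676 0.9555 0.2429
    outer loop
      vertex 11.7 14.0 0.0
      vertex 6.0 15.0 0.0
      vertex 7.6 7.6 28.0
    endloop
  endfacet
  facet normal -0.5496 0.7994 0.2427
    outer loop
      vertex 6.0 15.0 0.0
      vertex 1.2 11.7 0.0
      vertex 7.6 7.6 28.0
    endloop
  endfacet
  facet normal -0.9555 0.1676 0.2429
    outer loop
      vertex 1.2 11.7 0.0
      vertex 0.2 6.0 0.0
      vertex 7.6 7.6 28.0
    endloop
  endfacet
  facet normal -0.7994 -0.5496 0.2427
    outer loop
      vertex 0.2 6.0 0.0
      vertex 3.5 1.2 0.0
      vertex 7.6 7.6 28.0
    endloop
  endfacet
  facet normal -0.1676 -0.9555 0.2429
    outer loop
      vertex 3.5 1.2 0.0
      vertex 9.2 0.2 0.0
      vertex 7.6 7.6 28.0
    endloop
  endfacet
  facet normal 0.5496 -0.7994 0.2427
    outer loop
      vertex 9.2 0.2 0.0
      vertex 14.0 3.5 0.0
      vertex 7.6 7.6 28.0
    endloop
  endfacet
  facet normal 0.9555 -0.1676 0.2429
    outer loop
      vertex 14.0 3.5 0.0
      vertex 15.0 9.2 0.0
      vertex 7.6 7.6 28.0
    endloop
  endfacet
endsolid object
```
; perimeter-only toolpath
G21 ; units = mm
G90 ; absolute positioning
G28 ; home
; layer 1
G0 Z5.6
G0 X13.5 Y8.9
G1 X10.9 Y12.7
G1 X6.3 Y13.5
G1 X2.5 Y10.9
G1 X1.7 Y6.3
G1 X4.3 Y2.5
G1 X8.9 Y1.7
G1 X12.7 Y4.3
G1 X13.5 Y8.9
; layer 2
G0 Z11.2
G0 X12.0 Y8.6
G1 X10.1 Y11.4
G1 X6.6 Y12.0
G1 X3.8 Y10.1
G1 X3.2 Y6.6
G1 X5.1 Y3.8
G1 X8.6 Y3.2
G1 X11.4 Y5.1
G1 X12.0 Y8.6
; layer 3
G0 Z16.8
G0 X10.6 Y8.2
G1 X9.2 Y10.2
G1 X7.0 Y10.6
G1 X5.0 Y9.2
G1 X4.6 Y7.0
G1 X6.0 Y5.0
G1 X8.2 Y4.6
G1 X10.2 Y6.0
G1 X10.6 Y8.2
; layer 4
G0 Z22.4
G0 X9.1 Y7.9
G1 X8.4 Y8.9
G1 X7.3 Y9.1
G1 X6.3 Y8.4
G1 X6.1 Y7.3
G1 X6.8 Y6.3
G1 X7.9 Y6.1
G1 X8.9 Y6.8
G1 X9.1 Y7.9
M2 ; end

The solid is a regular 8-sided pyramid, base circumscribed radius ≈ 7.6 mm, apex at z ≈ 28 mm. Slicing at Δz = 5.6 mm — 5 equal slices spanning the solid's height, so layer i sits at z = i·h/5 — gives 4 non-empty perimeters. Each is a 8-segment closed polygon; G0 lifts to the layer z and rapids to the start vertex, then G1 traces the edges. The cross-section shrinks linearly with z (the slice at the apex is degenerate and omitted).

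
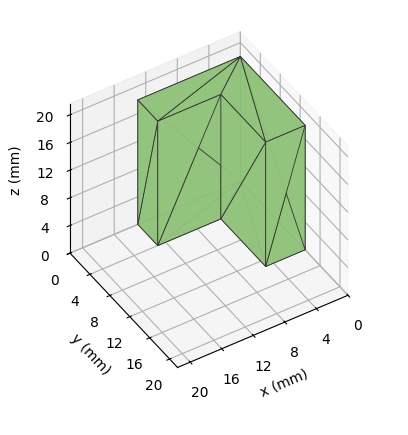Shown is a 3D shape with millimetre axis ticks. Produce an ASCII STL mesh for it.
Reading the render: the shape is an L-shaped prism: outer 13 × 13 mm, arm thicknesses ≈ 4 mm (horizontal) and 5 mm (vertical), extruded 18 mm in z (dimensions read to the nearest mm from the axis ticks). For the STL, each face is triangulated and given an outward normal.

solid part
  facet normal 0.0000 0.0000 -1.0000
    outer loop
      vertex 13.0 4.0 0.0
      vertex 13.0 0.0 0.0
      vertex 0.0 0.0 0.0
    endloop
  endfacet
  facet normal 0.0000 0.0000 -1.0000
    outer loop
      vertex 5.0 4.0 0.0
      vertex 13.0 4.0 0.0
      vertex 0.0 0.0 0.0
    endloop
  endfacet
  facet normal 0.0000 0.0000 -1.0000
    outer loop
      vertex 5.0 13.0 0.0
      vertex 5.0 4.0 0.0
      vertex 0.0 0.0 0.0
    endloop
  endfacet
  facet normal 0.0000 0.0000 -1.0000
    outer loop
      vertex 0.0 13.0 0.0
      vertex 5.0 13.0 0.0
      vertex 0.0 0.0 0.0
    endloop
  endfacet
  facet normal 0.0000 0.0000 1.0000
    outer loop
      vertex 0.0 0.0 18.0
      vertex 13.0 0.0 18.0
      vertex 13.0 4.0 18.0
    endloop
  endfacet
  facet normal 0.0000 0.0000 1.0000
    outer loop
      vertex 0.0 0.0 18.0
      vertex 13.0 4.0 18.0
      vertex 5.0 4.0 18.0
    endloop
  endfacet
  facet normal 0.0000 0.0000 1.0000
    outer loop
      vertex 0.0 0.0 18.0
      vertex 5.0 4.0 18.0
      vertex 5.0 13.0 18.0
    endloop
  endfacet
  facet normal 0.0000 0.0000 1.0000
    outer loop
      vertex 0.0 0.0 18.0
      vertex 5.0 13.0 18.0
      vertex 0.0 13.0 18.0
    endloop
  endfacet
  facet normal 0.0000 -1.0000 0.0000
    outer loop
      vertex 0.0 0.0 0.0
      vertex 13.0 0.0 0.0
      vertex 13.0 0.0 18.0
    endloop
  endfacet
  facet normal 0.0000 -1.0000 0.0000
    outer loop
      vertex 0.0 0.0 0.0
      vertex 13.0 0.0 18.0
      vertex 0.0 0.0 18.0
    endloop
  endfacet
  facet normal 1.0000 0.0000 0.0000
    outer loop
      vertex 13.0 0.0 0.0
      vertex 13.0 4.0 0.0
      vertex 13.0 4.0 18.0
    endloop
  endfacet
  facet normal 1.0000 0.0000 0.0000
    outer loop
      vertex 13.0 0.0 0.0
      vertex 13.0 4.0 18.0
      vertex 13.0 0.0 18.0
    endloop
  endfacet
  facet normal 0.0000 1.0000 0.0000
    outer loop
      vertex 13.0 4.0 0.0
      vertex 5.0 4.0 0.0
      vertex 5.0 4.0 18.0
    endloop
  endfacet
  facet normal 0.0000 1.0000 0.0000
    outer loop
      vertex 13.0 4.0 0.0
      vertex 5.0 4.0 18.0
      vertex 13.0 4.0 18.0
    endloop
  endfacet
  facet normal 1.0000 0.0000 0.0000
    outer loop
      vertex 5.0 4.0 0.0
      vertex 5.0 13.0 0.0
      vertex 5.0 13.0 18.0
    endloop
  endfacet
  facet normal 1.0000 0.0000 0.0000
    outer loop
      vertex 5.0 4.0 0.0
      vertex 5.0 13.0 18.0
      vertex 5.0 4.0 18.0
    endloop
  endfacet
  facet normal 0.0000 1.0000 0.0000
    outer loop
      vertex 5.0 13.0 0.0
      vertex 0.0 13.0 0.0
      vertex 0.0 13.0 18.0
    endloop
  endfacet
  facet normal 0.0000 1.0000 0.0000
    outer loop
      vertex 5.0 13.0 0.0
      vertex 0.0 13.0 18.0
      vertex 5.0 13.0 18.0
    endloop
  endfacet
  facet normal -1.0000 0.0000 0.0000
    outer loop
      vertex 0.0 13.0 0.0
      vertex 0.0 0.0 0.0
      vertex 0.0 0.0 18.0
    endloop
  endfacet
  facet normal -1.0000 0.0000 0.0000
    outer loop
      vertex 0.0 13.0 0.0
      vertex 0.0 0.0 18.0
      vertex 0.0 13.0 18.0
    endloop
  endfacet
endsolid part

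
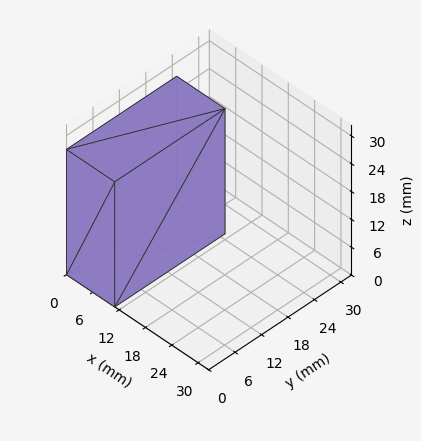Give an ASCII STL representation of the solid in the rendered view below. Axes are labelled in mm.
Reading the render: the shape is a rectangular box, roughly 11 × 25 mm footprint and 27 mm tall (dimensions read to the nearest mm from the axis ticks). For the STL, each face is triangulated and given an outward normal.

solid part
  facet normal 0.0000 0.0000 -1.0000
    outer loop
      vertex 11.000 25.000 0.000
      vertex 11.000 0.000 0.000
      vertex 0.000 0.000 0.000
    endloop
  endfacet
  facet normal 0.0000 0.0000 -1.0000
    outer loop
      vertex 0.000 25.000 0.000
      vertex 11.000 25.000 0.000
      vertex 0.000 0.000 0.000
    endloop
  endfacet
  facet normal 0.0000 0.0000 1.0000
    outer loop
      vertex 0.000 0.000 27.000
      vertex 11.000 0.000 27.000
      vertex 11.000 25.000 27.000
    endloop
  endfacet
  facet normal 0.0000 0.0000 1.0000
    outer loop
      vertex 0.000 0.000 27.000
      vertex 11.000 25.000 27.000
      vertex 0.000 25.000 27.000
    endloop
  endfacet
  facet normal 0.0000 -1.0000 0.0000
    outer loop
      vertex 0.000 0.000 0.000
      vertex 11.000 0.000 0.000
      vertex 11.000 0.000 27.000
    endloop
  endfacet
  facet normal 0.0000 -1.0000 0.0000
    outer loop
      vertex 0.000 0.000 0.000
      vertex 11.000 0.000 27.000
      vertex 0.000 0.000 27.000
    endloop
  endfacet
  facet normal 0.0000 1.0000 0.0000
    outer loop
      vertex 11.000 25.000 27.000
      vertex 11.000 25.000 0.000
      vertex 0.000 25.000 0.000
    endloop
  endfacet
  facet normal 0.0000 1.0000 0.0000
    outer loop
      vertex 0.000 25.000 27.000
      vertex 11.000 25.000 27.000
      vertex 0.000 25.000 0.000
    endloop
  endfacet
  facet normal -1.0000 0.0000 0.0000
    outer loop
      vertex 0.000 25.000 27.000
      vertex 0.000 25.000 0.000
      vertex 0.000 0.000 0.000
    endloop
  endfacet
  facet normal -1.0000 0.0000 0.0000
    outer loop
      vertex 0.000 0.000 27.000
      vertex 0.000 25.000 27.000
      vertex 0.000 0.000 0.000
    endloop
  endfacet
  facet normal 1.0000 0.0000 0.0000
    outer loop
      vertex 11.000 0.000 0.000
      vertex 11.000 25.000 0.000
      vertex 11.000 25.000 27.000
    endloop
  endfacet
  facet normal 1.0000 0.0000 0.0000
    outer loop
      vertex 11.000 0.000 0.000
      vertex 11.000 25.000 27.000
      vertex 11.000 0.000 27.000
    endloop
  endfacet
endsolid part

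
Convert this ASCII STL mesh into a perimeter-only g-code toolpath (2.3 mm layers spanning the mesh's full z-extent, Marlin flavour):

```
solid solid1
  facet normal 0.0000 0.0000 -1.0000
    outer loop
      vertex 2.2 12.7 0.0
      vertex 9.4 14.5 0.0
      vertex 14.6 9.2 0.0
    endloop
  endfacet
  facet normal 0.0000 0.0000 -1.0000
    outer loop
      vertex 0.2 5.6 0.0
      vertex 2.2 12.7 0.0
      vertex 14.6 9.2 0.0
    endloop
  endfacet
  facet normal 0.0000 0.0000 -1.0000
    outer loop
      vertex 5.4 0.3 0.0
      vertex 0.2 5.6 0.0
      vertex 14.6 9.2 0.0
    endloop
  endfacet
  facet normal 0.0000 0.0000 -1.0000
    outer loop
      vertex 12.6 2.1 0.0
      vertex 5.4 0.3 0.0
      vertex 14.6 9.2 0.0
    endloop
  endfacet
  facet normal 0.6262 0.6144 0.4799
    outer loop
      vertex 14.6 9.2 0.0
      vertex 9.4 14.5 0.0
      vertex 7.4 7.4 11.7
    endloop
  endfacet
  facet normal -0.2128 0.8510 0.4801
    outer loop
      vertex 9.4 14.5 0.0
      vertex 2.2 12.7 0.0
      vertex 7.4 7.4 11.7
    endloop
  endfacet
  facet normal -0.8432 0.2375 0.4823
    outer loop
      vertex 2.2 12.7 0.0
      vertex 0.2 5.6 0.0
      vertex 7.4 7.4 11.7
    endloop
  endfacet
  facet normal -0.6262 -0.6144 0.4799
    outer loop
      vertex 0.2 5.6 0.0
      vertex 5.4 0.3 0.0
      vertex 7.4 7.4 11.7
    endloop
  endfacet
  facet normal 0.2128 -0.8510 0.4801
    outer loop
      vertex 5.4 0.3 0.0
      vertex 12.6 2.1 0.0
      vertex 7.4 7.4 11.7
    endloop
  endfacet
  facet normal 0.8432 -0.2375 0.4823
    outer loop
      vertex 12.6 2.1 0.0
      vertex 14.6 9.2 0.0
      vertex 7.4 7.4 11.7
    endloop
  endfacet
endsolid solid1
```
; perimeter-only toolpath
G21 ; units = mm
G90 ; absolute positioning
G28 ; home
; layer 1
G0 Z2.3
G0 X13.2 Y8.8
G1 X9.0 Y13.1
G1 X3.2 Y11.6
G1 X1.6 Y6.0
G1 X5.8 Y1.7
G1 X11.6 Y3.2
G1 X13.2 Y8.8
; layer 2
G0 Z4.7
G0 X11.7 Y8.5
G1 X8.6 Y11.7
G1 X4.3 Y10.6
G1 X3.1 Y6.3
G1 X6.2 Y3.1
G1 X10.5 Y4.2
G1 X11.7 Y8.5
; layer 3
G0 Z7.0
G0 X10.3 Y8.1
G1 X8.2 Y10.2
G1 X5.3 Y9.5
G1 X4.5 Y6.7
G1 X6.6 Y4.6
G1 X9.5 Y5.3
G1 X10.3 Y8.1
; layer 4
G0 Z9.4
G0 X8.8 Y7.8
G1 X7.8 Y8.8
G1 X6.4 Y8.5
G1 X6.0 Y7.0
G1 X7.0 Y6.0
G1 X8.4 Y6.3
G1 X8.8 Y7.8
M2 ; end

The solid is a regular 6-sided pyramid, base circumscribed radius ≈ 7.4 mm, apex at z ≈ 11.7 mm. Slicing at Δz = 2.3 mm — 5 equal slices spanning the solid's height, so layer i sits at z = i·h/5 — gives 4 non-empty perimeters. Each is a 6-segment closed polygon; G0 lifts to the layer z and rapids to the start vertex, then G1 traces the edges. The cross-section shrinks linearly with z (the slice at the apex is degenerate and omitted).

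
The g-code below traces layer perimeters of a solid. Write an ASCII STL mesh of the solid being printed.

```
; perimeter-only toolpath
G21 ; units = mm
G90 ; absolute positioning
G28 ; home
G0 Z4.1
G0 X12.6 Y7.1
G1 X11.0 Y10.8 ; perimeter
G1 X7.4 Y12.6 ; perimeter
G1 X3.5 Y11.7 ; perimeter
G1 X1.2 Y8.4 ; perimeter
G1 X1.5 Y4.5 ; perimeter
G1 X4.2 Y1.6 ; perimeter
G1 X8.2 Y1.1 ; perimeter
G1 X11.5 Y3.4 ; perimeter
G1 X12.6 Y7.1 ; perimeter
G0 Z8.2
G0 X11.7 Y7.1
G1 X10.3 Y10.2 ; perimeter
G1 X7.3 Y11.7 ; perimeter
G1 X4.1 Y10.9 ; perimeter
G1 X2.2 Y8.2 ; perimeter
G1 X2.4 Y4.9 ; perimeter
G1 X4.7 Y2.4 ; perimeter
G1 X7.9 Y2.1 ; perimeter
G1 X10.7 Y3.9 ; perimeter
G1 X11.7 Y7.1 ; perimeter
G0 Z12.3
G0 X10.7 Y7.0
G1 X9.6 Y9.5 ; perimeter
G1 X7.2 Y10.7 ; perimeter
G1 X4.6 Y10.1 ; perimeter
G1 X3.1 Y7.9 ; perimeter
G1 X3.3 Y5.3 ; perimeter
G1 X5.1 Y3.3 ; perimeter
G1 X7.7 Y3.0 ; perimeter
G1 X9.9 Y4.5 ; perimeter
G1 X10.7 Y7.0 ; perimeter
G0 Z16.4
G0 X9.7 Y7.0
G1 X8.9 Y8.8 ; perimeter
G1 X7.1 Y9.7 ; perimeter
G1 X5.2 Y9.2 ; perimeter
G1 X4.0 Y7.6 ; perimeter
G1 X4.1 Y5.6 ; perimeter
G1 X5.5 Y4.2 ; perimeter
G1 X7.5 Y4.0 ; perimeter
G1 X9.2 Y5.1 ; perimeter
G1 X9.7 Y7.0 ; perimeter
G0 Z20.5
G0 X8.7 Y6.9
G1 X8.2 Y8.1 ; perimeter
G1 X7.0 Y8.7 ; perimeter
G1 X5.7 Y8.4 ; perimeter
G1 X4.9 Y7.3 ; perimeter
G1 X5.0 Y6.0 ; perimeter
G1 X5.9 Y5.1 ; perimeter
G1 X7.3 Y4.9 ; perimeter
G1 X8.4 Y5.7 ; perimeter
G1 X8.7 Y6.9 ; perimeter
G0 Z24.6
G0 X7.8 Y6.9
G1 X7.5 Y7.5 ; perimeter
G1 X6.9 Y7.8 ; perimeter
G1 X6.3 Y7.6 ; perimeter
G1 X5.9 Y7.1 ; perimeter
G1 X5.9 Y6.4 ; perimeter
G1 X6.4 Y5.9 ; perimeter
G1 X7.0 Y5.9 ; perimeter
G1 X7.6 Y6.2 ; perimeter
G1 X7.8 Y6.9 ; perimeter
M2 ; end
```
solid part
  facet normal 0.0000 0.0000 -1.0000
    outer loop
      vertex 7.5 13.6 0.0
      vertex 11.7 11.5 0.0
      vertex 13.6 7.2 0.0
    endloop
  endfacet
  facet normal 0.0000 0.0000 -1.0000
    outer loop
      vertex 3.0 12.5 0.0
      vertex 7.5 13.6 0.0
      vertex 13.6 7.2 0.0
    endloop
  endfacet
  facet normal 0.0000 0.0000 -1.0000
    outer loop
      vertex 0.3 8.7 0.0
      vertex 3.0 12.5 0.0
      vertex 13.6 7.2 0.0
    endloop
  endfacet
  facet normal 0.0000 0.0000 -1.0000
    outer loop
      vertex 0.6 4.1 0.0
      vertex 0.3 8.7 0.0
      vertex 13.6 7.2 0.0
    endloop
  endfacet
  facet normal 0.0000 0.0000 -1.0000
    outer loop
      vertex 3.8 0.7 0.0
      vertex 0.6 4.1 0.0
      vertex 13.6 7.2 0.0
    endloop
  endfacet
  facet normal 0.0000 0.0000 -1.0000
    outer loop
      vertex 8.4 0.2 0.0
      vertex 3.8 0.7 0.0
      vertex 13.6 7.2 0.0
    endloop
  endfacet
  facet normal 0.0000 0.0000 -1.0000
    outer loop
      vertex 12.3 2.8 0.0
      vertex 8.4 0.2 0.0
      vertex 13.6 7.2 0.0
    endloop
  endfacet
  facet normal 0.8929 0.3945 0.2171
    outer loop
      vertex 13.6 7.2 0.0
      vertex 11.7 11.5 0.0
      vertex 6.8 6.8 28.7
    endloop
  endfacet
  facet normal 0.4365 0.8730 0.2175
    outer loop
      vertex 11.7 11.5 0.0
      vertex 7.5 13.6 0.0
      vertex 6.8 6.8 28.7
    endloop
  endfacet
  facet normal -0.2317 0.9478 0.2189
    outer loop
      vertex 7.5 13.6 0.0
      vertex 3.0 12.5 0.0
      vertex 6.8 6.8 28.7
    endloop
  endfacet
  facet normal -0.7956 0.5653 0.2176
    outer loop
      vertex 3.0 12.5 0.0
      vertex 0.3 8.7 0.0
      vertex 6.8 6.8 28.7
    endloop
  endfacet
  facet normal -0.9742 -0.0635 0.2164
    outer loop
      vertex 0.3 8.7 0.0
      vertex 0.6 4.1 0.0
      vertex 6.8 6.8 28.7
    endloop
  endfacet
  facet normal -0.7109 -0.6691 0.2165
    outer loop
      vertex 0.6 4.1 0.0
      vertex 3.8 0.7 0.0
      vertex 6.8 6.8 28.7
    endloop
  endfacet
  facet normal -0.1055 -0.9704 0.2173
    outer loop
      vertex 3.8 0.7 0.0
      vertex 8.4 0.2 0.0
      vertex 6.8 6.8 28.7
    endloop
  endfacet
  facet normal 0.5415 -0.8122 0.2170
    outer loop
      vertex 8.4 0.2 0.0
      vertex 12.3 2.8 0.0
      vertex 6.8 6.8 28.7
    endloop
  endfacet
  facet normal 0.9360 -0.2765 0.2179
    outer loop
      vertex 12.3 2.8 0.0
      vertex 13.6 7.2 0.0
      vertex 6.8 6.8 28.7
    endloop
  endfacet
endsolid part

The G0 Z moves step by Δz≈4.1 mm. The G1 loops shrink linearly with z, so the solid tapers from its base footprint up to z≈28.7. Closing with a flat bottom cap and the tapered top and triangulating gives 16 facets — a regular 9-sided pyramid, base circumscribed radius ≈ 6.8 mm, apex at z ≈ 28.7 mm.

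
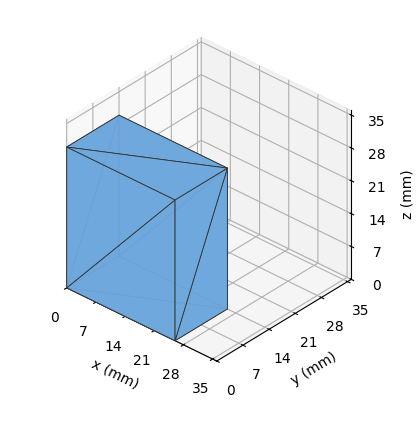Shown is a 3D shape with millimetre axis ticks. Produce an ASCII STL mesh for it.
Reading the render: the shape is a rectangular box, roughly 26 × 14 mm footprint and 30 mm tall (dimensions read to the nearest mm from the axis ticks). For the STL, each face is triangulated and given an outward normal.

solid part
  facet normal 0.0000 0.0000 -1.0000
    outer loop
      vertex 26.00 14.00 0.00
      vertex 26.00 0.00 0.00
      vertex 0.00 0.00 0.00
    endloop
  endfacet
  facet normal 0.0000 0.0000 -1.0000
    outer loop
      vertex 0.00 14.00 0.00
      vertex 26.00 14.00 0.00
      vertex 0.00 0.00 0.00
    endloop
  endfacet
  facet normal 0.0000 0.0000 1.0000
    outer loop
      vertex 0.00 0.00 30.00
      vertex 26.00 0.00 30.00
      vertex 26.00 14.00 30.00
    endloop
  endfacet
  facet normal 0.0000 0.0000 1.0000
    outer loop
      vertex 0.00 0.00 30.00
      vertex 26.00 14.00 30.00
      vertex 0.00 14.00 30.00
    endloop
  endfacet
  facet normal 0.0000 -1.0000 0.0000
    outer loop
      vertex 0.00 0.00 0.00
      vertex 26.00 0.00 0.00
      vertex 26.00 0.00 30.00
    endloop
  endfacet
  facet normal 0.0000 -1.0000 0.0000
    outer loop
      vertex 0.00 0.00 0.00
      vertex 26.00 0.00 30.00
      vertex 0.00 0.00 30.00
    endloop
  endfacet
  facet normal 0.0000 1.0000 0.0000
    outer loop
      vertex 26.00 14.00 30.00
      vertex 26.00 14.00 0.00
      vertex 0.00 14.00 0.00
    endloop
  endfacet
  facet normal 0.0000 1.0000 0.0000
    outer loop
      vertex 0.00 14.00 30.00
      vertex 26.00 14.00 30.00
      vertex 0.00 14.00 0.00
    endloop
  endfacet
  facet normal -1.0000 0.0000 0.0000
    outer loop
      vertex 0.00 14.00 30.00
      vertex 0.00 14.00 0.00
      vertex 0.00 0.00 0.00
    endloop
  endfacet
  facet normal -1.0000 0.0000 0.0000
    outer loop
      vertex 0.00 0.00 30.00
      vertex 0.00 14.00 30.00
      vertex 0.00 0.00 0.00
    endloop
  endfacet
  facet normal 1.0000 0.0000 0.0000
    outer loop
      vertex 26.00 0.00 0.00
      vertex 26.00 14.00 0.00
      vertex 26.00 14.00 30.00
    endloop
  endfacet
  facet normal 1.0000 0.0000 0.0000
    outer loop
      vertex 26.00 0.00 0.00
      vertex 26.00 14.00 30.00
      vertex 26.00 0.00 30.00
    endloop
  endfacet
endsolid part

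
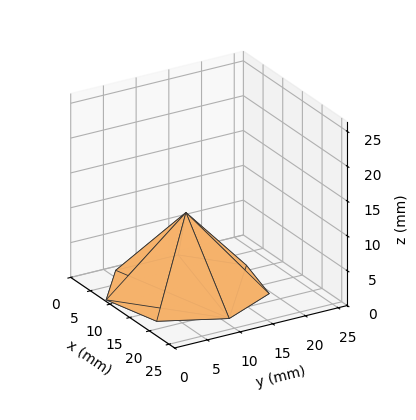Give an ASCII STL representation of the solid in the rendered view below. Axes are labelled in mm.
Reading the render: the shape is a regular 7-sided pyramid, base circumscribed radius ≈ 11 mm, apex at z ≈ 11 mm (dimensions read to the nearest mm from the axis ticks). For the STL, each face is triangulated and given an outward normal.

solid part
  facet normal 0.0000 0.0000 -1.0000
    outer loop
      vertex 8.552 21.724 0.000
      vertex 17.858 19.600 0.000
      vertex 22.000 11.000 0.000
    endloop
  endfacet
  facet normal 0.0000 0.0000 -1.0000
    outer loop
      vertex 1.089 15.773 0.000
      vertex 8.552 21.724 0.000
      vertex 22.000 11.000 0.000
    endloop
  endfacet
  facet normal 0.0000 0.0000 -1.0000
    outer loop
      vertex 1.089 6.227 0.000
      vertex 1.089 15.773 0.000
      vertex 22.000 11.000 0.000
    endloop
  endfacet
  facet normal 0.0000 0.0000 -1.0000
    outer loop
      vertex 8.552 0.276 0.000
      vertex 1.089 6.227 0.000
      vertex 22.000 11.000 0.000
    endloop
  endfacet
  facet normal 0.0000 0.0000 -1.0000
    outer loop
      vertex 17.858 2.400 0.000
      vertex 8.552 0.276 0.000
      vertex 22.000 11.000 0.000
    endloop
  endfacet
  facet normal 0.6694 0.3224 0.6694
    outer loop
      vertex 22.000 11.000 0.000
      vertex 17.858 19.600 0.000
      vertex 11.000 11.000 11.000
    endloop
  endfacet
  facet normal 0.1653 0.7243 0.6694
    outer loop
      vertex 17.858 19.600 0.000
      vertex 8.552 21.724 0.000
      vertex 11.000 11.000 11.000
    endloop
  endfacet
  facet normal -0.4632 0.5809 0.6694
    outer loop
      vertex 8.552 21.724 0.000
      vertex 1.089 15.773 0.000
      vertex 11.000 11.000 11.000
    endloop
  endfacet
  facet normal -0.7429 0.0000 0.6694
    outer loop
      vertex 1.089 15.773 0.000
      vertex 1.089 6.227 0.000
      vertex 11.000 11.000 11.000
    endloop
  endfacet
  facet normal -0.4632 -0.5809 0.6694
    outer loop
      vertex 1.089 6.227 0.000
      vertex 8.552 0.276 0.000
      vertex 11.000 11.000 11.000
    endloop
  endfacet
  facet normal 0.1653 -0.7243 0.6694
    outer loop
      vertex 8.552 0.276 0.000
      vertex 17.858 2.400 0.000
      vertex 11.000 11.000 11.000
    endloop
  endfacet
  facet normal 0.6694 -0.3224 0.6694
    outer loop
      vertex 17.858 2.400 0.000
      vertex 22.000 11.000 0.000
      vertex 11.000 11.000 11.000
    endloop
  endfacet
endsolid part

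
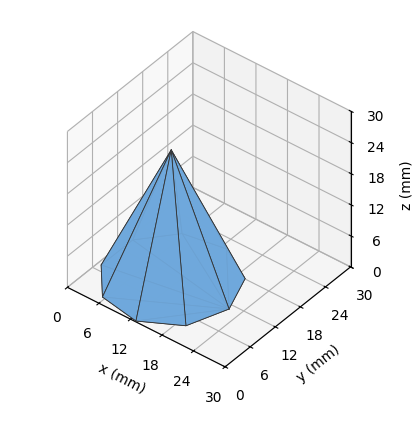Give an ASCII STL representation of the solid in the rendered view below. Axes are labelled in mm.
Reading the render: the shape is a regular 9-sided pyramid, base circumscribed radius ≈ 11 mm, apex at z ≈ 25 mm (dimensions read to the nearest mm from the axis ticks). For the STL, each face is triangulated and given an outward normal.

solid part
  facet normal 0.0000 0.0000 -1.0000
    outer loop
      vertex 12.910 21.833 0.000
      vertex 19.426 18.071 0.000
      vertex 22.000 11.000 0.000
    endloop
  endfacet
  facet normal 0.0000 0.0000 -1.0000
    outer loop
      vertex 5.500 20.526 0.000
      vertex 12.910 21.833 0.000
      vertex 22.000 11.000 0.000
    endloop
  endfacet
  facet normal 0.0000 0.0000 -1.0000
    outer loop
      vertex 0.663 14.762 0.000
      vertex 5.500 20.526 0.000
      vertex 22.000 11.000 0.000
    endloop
  endfacet
  facet normal 0.0000 0.0000 -1.0000
    outer loop
      vertex 0.663 7.238 0.000
      vertex 0.663 14.762 0.000
      vertex 22.000 11.000 0.000
    endloop
  endfacet
  facet normal 0.0000 0.0000 -1.0000
    outer loop
      vertex 5.500 1.474 0.000
      vertex 0.663 7.238 0.000
      vertex 22.000 11.000 0.000
    endloop
  endfacet
  facet normal 0.0000 0.0000 -1.0000
    outer loop
      vertex 12.910 0.167 0.000
      vertex 5.500 1.474 0.000
      vertex 22.000 11.000 0.000
    endloop
  endfacet
  facet normal 0.0000 0.0000 -1.0000
    outer loop
      vertex 19.426 3.929 0.000
      vertex 12.910 0.167 0.000
      vertex 22.000 11.000 0.000
    endloop
  endfacet
  facet normal 0.8684 0.3161 0.3821
    outer loop
      vertex 22.000 11.000 0.000
      vertex 19.426 18.071 0.000
      vertex 11.000 11.000 25.000
    endloop
  endfacet
  facet normal 0.4621 0.8003 0.3821
    outer loop
      vertex 19.426 18.071 0.000
      vertex 12.910 21.833 0.000
      vertex 11.000 11.000 25.000
    endloop
  endfacet
  facet normal -0.1605 0.9101 0.3821
    outer loop
      vertex 12.910 21.833 0.000
      vertex 5.500 20.526 0.000
      vertex 11.000 11.000 25.000
    endloop
  endfacet
  facet normal -0.7079 0.5940 0.3821
    outer loop
      vertex 5.500 20.526 0.000
      vertex 0.663 14.762 0.000
      vertex 11.000 11.000 25.000
    endloop
  endfacet
  facet normal -0.9241 0.0000 0.3821
    outer loop
      vertex 0.663 14.762 0.000
      vertex 0.663 7.238 0.000
      vertex 11.000 11.000 25.000
    endloop
  endfacet
  facet normal -0.7079 -0.5940 0.3821
    outer loop
      vertex 0.663 7.238 0.000
      vertex 5.500 1.474 0.000
      vertex 11.000 11.000 25.000
    endloop
  endfacet
  facet normal -0.1605 -0.9101 0.3821
    outer loop
      vertex 5.500 1.474 0.000
      vertex 12.910 0.167 0.000
      vertex 11.000 11.000 25.000
    endloop
  endfacet
  facet normal 0.4621 -0.8003 0.3821
    outer loop
      vertex 12.910 0.167 0.000
      vertex 19.426 3.929 0.000
      vertex 11.000 11.000 25.000
    endloop
  endfacet
  facet normal 0.8684 -0.3161 0.3821
    outer loop
      vertex 19.426 3.929 0.000
      vertex 22.000 11.000 0.000
      vertex 11.000 11.000 25.000
    endloop
  endfacet
endsolid part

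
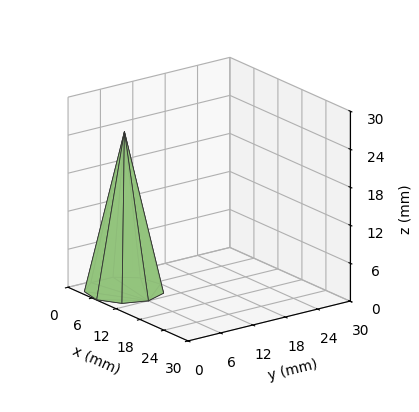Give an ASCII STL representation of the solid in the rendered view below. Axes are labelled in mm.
Reading the render: the shape is a regular 9-sided pyramid, base circumscribed radius ≈ 6 mm, apex at z ≈ 25 mm (dimensions read to the nearest mm from the axis ticks). For the STL, each face is triangulated and given an outward normal.

solid part
  facet normal 0.0000 0.0000 -1.0000
    outer loop
      vertex 7.042 11.909 0.000
      vertex 10.596 9.857 0.000
      vertex 12.000 6.000 0.000
    endloop
  endfacet
  facet normal 0.0000 0.0000 -1.0000
    outer loop
      vertex 3.000 11.196 0.000
      vertex 7.042 11.909 0.000
      vertex 12.000 6.000 0.000
    endloop
  endfacet
  facet normal 0.0000 0.0000 -1.0000
    outer loop
      vertex 0.362 8.052 0.000
      vertex 3.000 11.196 0.000
      vertex 12.000 6.000 0.000
    endloop
  endfacet
  facet normal 0.0000 0.0000 -1.0000
    outer loop
      vertex 0.362 3.948 0.000
      vertex 0.362 8.052 0.000
      vertex 12.000 6.000 0.000
    endloop
  endfacet
  facet normal 0.0000 0.0000 -1.0000
    outer loop
      vertex 3.000 0.804 0.000
      vertex 0.362 3.948 0.000
      vertex 12.000 6.000 0.000
    endloop
  endfacet
  facet normal 0.0000 0.0000 -1.0000
    outer loop
      vertex 7.042 0.091 0.000
      vertex 3.000 0.804 0.000
      vertex 12.000 6.000 0.000
    endloop
  endfacet
  facet normal 0.0000 0.0000 -1.0000
    outer loop
      vertex 10.596 2.143 0.000
      vertex 7.042 0.091 0.000
      vertex 12.000 6.000 0.000
    endloop
  endfacet
  facet normal 0.9167 0.3337 0.2200
    outer loop
      vertex 12.000 6.000 0.000
      vertex 10.596 9.857 0.000
      vertex 6.000 6.000 25.000
    endloop
  endfacet
  facet normal 0.4878 0.8448 0.2200
    outer loop
      vertex 10.596 9.857 0.000
      vertex 7.042 11.909 0.000
      vertex 6.000 6.000 25.000
    endloop
  endfacet
  facet normal -0.1695 0.9607 0.2200
    outer loop
      vertex 7.042 11.909 0.000
      vertex 3.000 11.196 0.000
      vertex 6.000 6.000 25.000
    endloop
  endfacet
  facet normal -0.7473 0.6270 0.2200
    outer loop
      vertex 3.000 11.196 0.000
      vertex 0.362 8.052 0.000
      vertex 6.000 6.000 25.000
    endloop
  endfacet
  facet normal -0.9755 0.0000 0.2200
    outer loop
      vertex 0.362 8.052 0.000
      vertex 0.362 3.948 0.000
      vertex 6.000 6.000 25.000
    endloop
  endfacet
  facet normal -0.7473 -0.6270 0.2200
    outer loop
      vertex 0.362 3.948 0.000
      vertex 3.000 0.804 0.000
      vertex 6.000 6.000 25.000
    endloop
  endfacet
  facet normal -0.1695 -0.9607 0.2200
    outer loop
      vertex 3.000 0.804 0.000
      vertex 7.042 0.091 0.000
      vertex 6.000 6.000 25.000
    endloop
  endfacet
  facet normal 0.4878 -0.8448 0.2200
    outer loop
      vertex 7.042 0.091 0.000
      vertex 10.596 2.143 0.000
      vertex 6.000 6.000 25.000
    endloop
  endfacet
  facet normal 0.9167 -0.3337 0.2200
    outer loop
      vertex 10.596 2.143 0.000
      vertex 12.000 6.000 0.000
      vertex 6.000 6.000 25.000
    endloop
  endfacet
endsolid part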